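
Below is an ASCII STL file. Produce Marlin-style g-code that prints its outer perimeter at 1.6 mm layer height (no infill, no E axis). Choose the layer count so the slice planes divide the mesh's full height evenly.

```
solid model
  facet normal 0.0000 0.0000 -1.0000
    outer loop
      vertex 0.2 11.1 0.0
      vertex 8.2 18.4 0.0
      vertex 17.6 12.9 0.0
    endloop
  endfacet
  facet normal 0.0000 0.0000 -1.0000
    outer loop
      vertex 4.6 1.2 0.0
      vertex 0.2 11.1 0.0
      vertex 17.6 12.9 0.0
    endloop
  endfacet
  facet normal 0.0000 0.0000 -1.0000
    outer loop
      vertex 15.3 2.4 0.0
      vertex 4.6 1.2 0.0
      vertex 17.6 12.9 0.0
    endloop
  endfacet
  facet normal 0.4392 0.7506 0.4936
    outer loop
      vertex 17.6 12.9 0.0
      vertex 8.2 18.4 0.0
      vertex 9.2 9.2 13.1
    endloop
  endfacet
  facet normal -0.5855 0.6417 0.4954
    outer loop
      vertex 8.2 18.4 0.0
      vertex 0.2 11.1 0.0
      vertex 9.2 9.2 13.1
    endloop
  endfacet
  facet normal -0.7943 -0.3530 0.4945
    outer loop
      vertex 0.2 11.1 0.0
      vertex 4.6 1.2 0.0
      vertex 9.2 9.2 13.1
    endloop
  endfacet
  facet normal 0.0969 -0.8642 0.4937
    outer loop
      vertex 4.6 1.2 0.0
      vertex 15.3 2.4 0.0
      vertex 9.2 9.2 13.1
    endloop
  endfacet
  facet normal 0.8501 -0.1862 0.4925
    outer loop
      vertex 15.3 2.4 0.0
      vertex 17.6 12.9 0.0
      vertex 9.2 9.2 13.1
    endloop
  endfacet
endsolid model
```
; perimeter-only toolpath
G21 ; units = mm
G90 ; absolute positioning
G28 ; home
; layer 1
G0 Z1.6
G0 X16.6 Y12.4
G1 X8.3 Y17.2
G1 X1.3 Y10.9
G1 X5.2 Y2.2
G1 X14.5 Y3.2
G1 X16.6 Y12.4
; layer 2
G0 Z3.3
G0 X15.5 Y12.0
G1 X8.4 Y16.1
G1 X2.4 Y10.6
G1 X5.8 Y3.2
G1 X13.8 Y4.1
G1 X15.5 Y12.0
; layer 3
G0 Z4.9
G0 X14.4 Y11.5
G1 X8.6 Y14.9
G1 X3.6 Y10.4
G1 X6.3 Y4.2
G1 X13.0 Y4.9
G1 X14.4 Y11.5
; layer 4
G0 Z6.5
G0 X13.4 Y11.1
G1 X8.7 Y13.8
G1 X4.7 Y10.1
G1 X6.9 Y5.2
G1 X12.2 Y5.8
G1 X13.4 Y11.1
; layer 5
G0 Z8.2
G0 X12.4 Y10.6
G1 X8.8 Y12.6
G1 X5.8 Y9.9
G1 X7.5 Y6.2
G1 X11.5 Y6.7
G1 X12.4 Y10.6
; layer 6
G0 Z9.8
G0 X11.3 Y10.1
G1 X8.9 Y11.5
G1 X6.9 Y9.7
G1 X8.0 Y7.2
G1 X10.7 Y7.5
G1 X11.3 Y10.1
; layer 7
G0 Z11.5
G0 X10.2 Y9.7
G1 X9.1 Y10.3
G1 X8.1 Y9.4
G1 X8.6 Y8.2
G1 X10.0 Y8.3
G1 X10.2 Y9.7
M2 ; end

The solid is a regular 5-sided pyramid, base circumscribed radius ≈ 9.2 mm, apex at z ≈ 13.1 mm. Slicing at Δz = 1.6 mm — 8 equal slices spanning the solid's height, so layer i sits at z = i·h/8 — gives 7 non-empty perimeters. Each is a 5-segment closed polygon; G0 lifts to the layer z and rapids to the start vertex, then G1 traces the edges. The cross-section shrinks linearly with z (the slice at the apex is degenerate and omitted).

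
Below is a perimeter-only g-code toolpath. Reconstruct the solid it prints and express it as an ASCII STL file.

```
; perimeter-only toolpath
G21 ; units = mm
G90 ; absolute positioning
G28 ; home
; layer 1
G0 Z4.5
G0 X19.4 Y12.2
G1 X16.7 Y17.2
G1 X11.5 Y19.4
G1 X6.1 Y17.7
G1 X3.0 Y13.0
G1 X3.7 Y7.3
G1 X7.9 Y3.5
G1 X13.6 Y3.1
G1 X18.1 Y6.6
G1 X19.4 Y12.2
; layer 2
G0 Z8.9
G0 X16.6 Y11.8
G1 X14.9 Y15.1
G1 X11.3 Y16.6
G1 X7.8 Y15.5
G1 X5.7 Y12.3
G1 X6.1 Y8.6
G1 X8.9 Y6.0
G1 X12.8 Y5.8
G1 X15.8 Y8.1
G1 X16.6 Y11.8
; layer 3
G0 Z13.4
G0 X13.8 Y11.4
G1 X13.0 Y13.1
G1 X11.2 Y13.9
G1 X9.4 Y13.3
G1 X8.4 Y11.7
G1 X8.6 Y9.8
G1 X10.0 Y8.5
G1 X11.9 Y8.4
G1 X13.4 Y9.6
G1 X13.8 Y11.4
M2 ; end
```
solid part
  facet normal 0.0000 0.0000 -1.0000
    outer loop
      vertex 11.6 22.2 0.0
      vertex 18.6 19.2 0.0
      vertex 22.1 12.5 0.0
    endloop
  endfacet
  facet normal 0.0000 0.0000 -1.0000
    outer loop
      vertex 4.4 19.9 0.0
      vertex 11.6 22.2 0.0
      vertex 22.1 12.5 0.0
    endloop
  endfacet
  facet normal 0.0000 0.0000 -1.0000
    outer loop
      vertex 0.3 13.6 0.0
      vertex 4.4 19.9 0.0
      vertex 22.1 12.5 0.0
    endloop
  endfacet
  facet normal 0.0000 0.0000 -1.0000
    outer loop
      vertex 1.2 6.0 0.0
      vertex 0.3 13.6 0.0
      vertex 22.1 12.5 0.0
    endloop
  endfacet
  facet normal 0.0000 0.0000 -1.0000
    outer loop
      vertex 6.8 0.9 0.0
      vertex 1.2 6.0 0.0
      vertex 22.1 12.5 0.0
    endloop
  endfacet
  facet normal 0.0000 0.0000 -1.0000
    outer loop
      vertex 14.4 0.5 0.0
      vertex 6.8 0.9 0.0
      vertex 22.1 12.5 0.0
    endloop
  endfacet
  facet normal 0.0000 0.0000 -1.0000
    outer loop
      vertex 20.4 5.1 0.0
      vertex 14.4 0.5 0.0
      vertex 22.1 12.5 0.0
    endloop
  endfacet
  facet normal 0.7653 0.3998 0.5044
    outer loop
      vertex 22.1 12.5 0.0
      vertex 18.6 19.2 0.0
      vertex 11.1 11.1 17.8
    endloop
  endfacet
  facet normal 0.3401 0.7936 0.5045
    outer loop
      vertex 18.6 19.2 0.0
      vertex 11.6 22.2 0.0
      vertex 11.1 11.1 17.8
    endloop
  endfacet
  facet normal -0.2626 0.8220 0.5052
    outer loop
      vertex 11.6 22.2 0.0
      vertex 4.4 19.9 0.0
      vertex 11.1 11.1 17.8
    endloop
  endfacet
  facet normal -0.7234 0.4708 0.5050
    outer loop
      vertex 4.4 19.9 0.0
      vertex 0.3 13.6 0.0
      vertex 11.1 11.1 17.8
    endloop
  endfacet
  facet normal -0.8568 -0.1015 0.5056
    outer loop
      vertex 0.3 13.6 0.0
      vertex 1.2 6.0 0.0
      vertex 11.1 11.1 17.8
    endloop
  endfacet
  facet normal -0.5808 -0.6378 0.5058
    outer loop
      vertex 1.2 6.0 0.0
      vertex 6.8 0.9 0.0
      vertex 11.1 11.1 17.8
    endloop
  endfacet
  facet normal -0.0454 -0.8620 0.5049
    outer loop
      vertex 6.8 0.9 0.0
      vertex 14.4 0.5 0.0
      vertex 11.1 11.1 17.8
    endloop
  endfacet
  facet normal 0.5251 -0.6849 0.5052
    outer loop
      vertex 14.4 0.5 0.0
      vertex 20.4 5.1 0.0
      vertex 11.1 11.1 17.8
    endloop
  endfacet
  facet normal 0.8414 -0.1933 0.5047
    outer loop
      vertex 20.4 5.1 0.0
      vertex 22.1 12.5 0.0
      vertex 11.1 11.1 17.8
    endloop
  endfacet
endsolid part

The G0 Z moves step by Δz≈4.5 mm. The G1 loops shrink linearly with z, so the solid tapers from its base footprint up to z≈17.8. Closing with a flat bottom cap and the tapered top and triangulating gives 16 facets — a regular 9-sided pyramid, base circumscribed radius ≈ 11.1 mm, apex at z ≈ 17.8 mm.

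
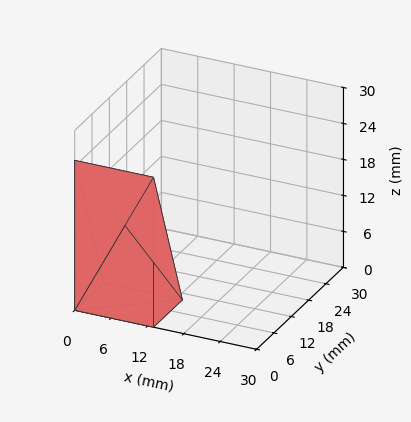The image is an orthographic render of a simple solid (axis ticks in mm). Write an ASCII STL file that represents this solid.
Reading the render: the shape is a wedge (ramp): 13 × 10 mm base, rising to 25 mm along the y=0 edge and sloping linearly to z=0 at y=10 (dimensions read to the nearest mm from the axis ticks). For the STL, each face is triangulated and given an outward normal.

solid part
  facet normal 0.0000 0.0000 -1.0000
    outer loop
      vertex 13.0 10.0 0.0
      vertex 13.0 0.0 0.0
      vertex 0.0 0.0 0.0
    endloop
  endfacet
  facet normal 0.0000 0.0000 -1.0000
    outer loop
      vertex 0.0 10.0 0.0
      vertex 13.0 10.0 0.0
      vertex 0.0 0.0 0.0
    endloop
  endfacet
  facet normal 0.0000 -1.0000 0.0000
    outer loop
      vertex 0.0 0.0 0.0
      vertex 13.0 0.0 0.0
      vertex 13.0 0.0 25.0
    endloop
  endfacet
  facet normal 0.0000 -1.0000 0.0000
    outer loop
      vertex 0.0 0.0 0.0
      vertex 13.0 0.0 25.0
      vertex 0.0 0.0 25.0
    endloop
  endfacet
  facet normal 0.0000 0.9285 0.3714
    outer loop
      vertex 0.0 0.0 25.0
      vertex 13.0 0.0 25.0
      vertex 13.0 10.0 0.0
    endloop
  endfacet
  facet normal 0.0000 0.9285 0.3714
    outer loop
      vertex 0.0 0.0 25.0
      vertex 13.0 10.0 0.0
      vertex 0.0 10.0 0.0
    endloop
  endfacet
  facet normal -1.0000 0.0000 0.0000
    outer loop
      vertex 0.0 0.0 25.0
      vertex 0.0 10.0 0.0
      vertex 0.0 0.0 0.0
    endloop
  endfacet
  facet normal 1.0000 0.0000 0.0000
    outer loop
      vertex 13.0 0.0 0.0
      vertex 13.0 10.0 0.0
      vertex 13.0 0.0 25.0
    endloop
  endfacet
endsolid part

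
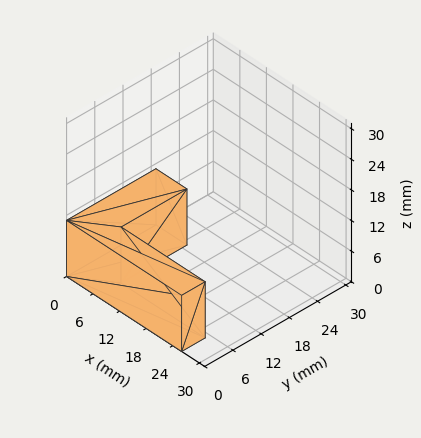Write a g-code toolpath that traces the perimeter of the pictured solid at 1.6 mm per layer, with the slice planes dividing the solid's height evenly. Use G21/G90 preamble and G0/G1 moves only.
Reading the render: the shape is an L-shaped prism: outer 26 × 19 mm, arm thicknesses ≈ 5 mm (horizontal) and 7 mm (vertical), extruded 11 mm in z (dimensions read to the nearest mm from the axis ticks). For the g-code, the solid's height is divided into equal slices at the stated Δz and each level perimeter traced with G1 moves after a G0 lift.

; perimeter-only toolpath
G21 ; units = mm
G90 ; absolute positioning
G28 ; home
; layer 1
G0 Z1.6
G0 X0.0 Y0.0
G1 X26.0 Y0.0
G1 X26.0 Y5.0
G1 X7.0 Y5.0
G1 X7.0 Y19.0
G1 X0.0 Y19.0
G1 X0.0 Y0.0
; layer 2
G0 Z3.1
G0 X0.0 Y0.0
G1 X26.0 Y0.0
G1 X26.0 Y5.0
G1 X7.0 Y5.0
G1 X7.0 Y19.0
G1 X0.0 Y19.0
G1 X0.0 Y0.0
; layer 3
G0 Z4.7
G0 X0.0 Y0.0
G1 X26.0 Y0.0
G1 X26.0 Y5.0
G1 X7.0 Y5.0
G1 X7.0 Y19.0
G1 X0.0 Y19.0
G1 X0.0 Y0.0
; layer 4
G0 Z6.3
G0 X0.0 Y0.0
G1 X26.0 Y0.0
G1 X26.0 Y5.0
G1 X7.0 Y5.0
G1 X7.0 Y19.0
G1 X0.0 Y19.0
G1 X0.0 Y0.0
; layer 5
G0 Z7.9
G0 X0.0 Y0.0
G1 X26.0 Y0.0
G1 X26.0 Y5.0
G1 X7.0 Y5.0
G1 X7.0 Y19.0
G1 X0.0 Y19.0
G1 X0.0 Y0.0
; layer 6
G0 Z9.4
G0 X0.0 Y0.0
G1 X26.0 Y0.0
G1 X26.0 Y5.0
G1 X7.0 Y5.0
G1 X7.0 Y19.0
G1 X0.0 Y19.0
G1 X0.0 Y0.0
; layer 7
G0 Z11.0
G0 X0.0 Y0.0
G1 X26.0 Y0.0
G1 X26.0 Y5.0
G1 X7.0 Y5.0
G1 X7.0 Y19.0
G1 X0.0 Y19.0
G1 X0.0 Y0.0
M2 ; end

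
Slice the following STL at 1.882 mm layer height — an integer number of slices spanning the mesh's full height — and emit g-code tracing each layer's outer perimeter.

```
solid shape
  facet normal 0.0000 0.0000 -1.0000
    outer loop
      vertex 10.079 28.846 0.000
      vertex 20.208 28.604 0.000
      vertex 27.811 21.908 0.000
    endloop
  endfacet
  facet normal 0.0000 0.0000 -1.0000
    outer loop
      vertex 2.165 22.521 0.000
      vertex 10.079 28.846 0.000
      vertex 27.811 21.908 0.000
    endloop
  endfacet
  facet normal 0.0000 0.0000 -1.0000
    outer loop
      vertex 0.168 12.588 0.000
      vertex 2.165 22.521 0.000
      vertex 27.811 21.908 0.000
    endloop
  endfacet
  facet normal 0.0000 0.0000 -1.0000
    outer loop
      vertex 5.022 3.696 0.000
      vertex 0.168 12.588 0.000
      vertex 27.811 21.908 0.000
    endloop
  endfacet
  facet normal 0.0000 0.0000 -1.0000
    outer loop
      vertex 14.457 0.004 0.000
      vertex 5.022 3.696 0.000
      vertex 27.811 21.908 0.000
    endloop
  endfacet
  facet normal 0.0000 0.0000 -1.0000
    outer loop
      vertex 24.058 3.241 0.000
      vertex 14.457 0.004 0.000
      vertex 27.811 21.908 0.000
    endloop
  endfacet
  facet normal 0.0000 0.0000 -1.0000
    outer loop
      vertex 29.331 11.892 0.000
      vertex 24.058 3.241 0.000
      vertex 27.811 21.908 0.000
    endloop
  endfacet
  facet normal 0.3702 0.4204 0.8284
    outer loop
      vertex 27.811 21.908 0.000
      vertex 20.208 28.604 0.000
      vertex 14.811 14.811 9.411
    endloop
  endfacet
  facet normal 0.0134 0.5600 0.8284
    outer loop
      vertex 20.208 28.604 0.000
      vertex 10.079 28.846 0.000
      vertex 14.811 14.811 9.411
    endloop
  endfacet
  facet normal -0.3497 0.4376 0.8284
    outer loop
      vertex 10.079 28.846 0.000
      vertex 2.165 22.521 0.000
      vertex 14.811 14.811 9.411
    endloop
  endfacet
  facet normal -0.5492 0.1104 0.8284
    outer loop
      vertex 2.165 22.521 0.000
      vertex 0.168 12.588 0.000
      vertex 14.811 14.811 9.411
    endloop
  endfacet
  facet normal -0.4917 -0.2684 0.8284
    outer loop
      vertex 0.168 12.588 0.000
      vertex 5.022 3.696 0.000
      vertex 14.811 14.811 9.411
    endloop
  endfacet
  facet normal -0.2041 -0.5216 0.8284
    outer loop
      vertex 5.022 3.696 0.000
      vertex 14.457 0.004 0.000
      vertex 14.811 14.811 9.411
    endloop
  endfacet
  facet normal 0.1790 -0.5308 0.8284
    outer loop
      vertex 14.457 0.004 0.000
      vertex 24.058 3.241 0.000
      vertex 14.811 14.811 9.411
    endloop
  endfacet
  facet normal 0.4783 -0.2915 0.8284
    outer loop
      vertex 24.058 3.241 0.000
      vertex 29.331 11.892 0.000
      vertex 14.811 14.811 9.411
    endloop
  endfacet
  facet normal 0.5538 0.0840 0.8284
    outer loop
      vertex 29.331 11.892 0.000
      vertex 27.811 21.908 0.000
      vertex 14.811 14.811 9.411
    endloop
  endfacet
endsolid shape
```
; perimeter-only toolpath
G21 ; units = mm
G90 ; absolute positioning
G28 ; home
; layer 1
G0 Z1.882
G0 X25.211 Y20.489
G1 X19.129 Y25.845
G1 X11.025 Y26.039
G1 X4.694 Y20.979
G1 X3.097 Y13.033
G1 X6.980 Y5.919
G1 X14.528 Y2.965
G1 X22.209 Y5.555
G1 X26.427 Y12.476
G1 X25.211 Y20.489
; layer 2
G0 Z3.764
G0 X22.611 Y19.069
G1 X18.049 Y23.087
G1 X11.972 Y23.232
G1 X7.223 Y19.437
G1 X6.025 Y13.477
G1 X8.938 Y8.142
G1 X14.599 Y5.927
G1 X20.359 Y7.869
G1 X23.523 Y13.060
G1 X22.611 Y19.069
; layer 3
G0 Z5.647
G0 X20.011 Y17.650
G1 X16.970 Y20.328
G1 X12.918 Y20.425
G1 X9.753 Y17.895
G1 X8.954 Y13.922
G1 X10.895 Y10.365
G1 X14.669 Y8.888
G1 X18.510 Y10.183
G1 X20.619 Y13.643
G1 X20.011 Y17.650
; layer 4
G0 Z7.529
G0 X17.411 Y16.230
G1 X15.890 Y17.570
G1 X13.865 Y17.618
G1 X12.282 Y16.353
G1 X11.882 Y14.366
G1 X12.853 Y12.588
G1 X14.740 Y11.850
G1 X16.660 Y12.497
G1 X17.715 Y14.227
G1 X17.411 Y16.230
M2 ; end

The solid is a regular 9-sided pyramid, base circumscribed radius ≈ 14.8 mm, apex at z ≈ 9.41 mm. Slicing at Δz = 1.882 mm — 5 equal slices spanning the solid's height, so layer i sits at z = i·h/5 — gives 4 non-empty perimeters. Each is a 9-segment closed polygon; G0 lifts to the layer z and rapids to the start vertex, then G1 traces the edges. The cross-section shrinks linearly with z (the slice at the apex is degenerate and omitted).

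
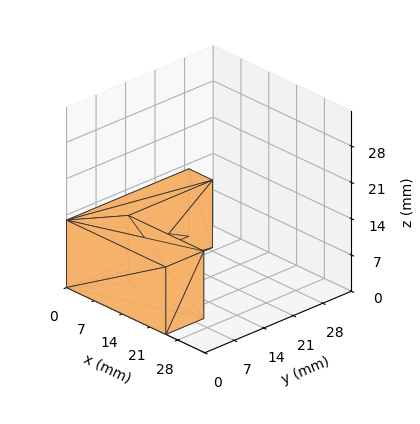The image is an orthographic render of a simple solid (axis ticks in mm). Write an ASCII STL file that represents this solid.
Reading the render: the shape is an L-shaped prism: outer 25 × 29 mm, arm thicknesses ≈ 9 mm (horizontal) and 6 mm (vertical), extruded 13 mm in z (dimensions read to the nearest mm from the axis ticks). For the STL, each face is triangulated and given an outward normal.

solid part
  facet normal 0.0000 0.0000 -1.0000
    outer loop
      vertex 25.0 9.0 0.0
      vertex 25.0 0.0 0.0
      vertex 0.0 0.0 0.0
    endloop
  endfacet
  facet normal 0.0000 0.0000 -1.0000
    outer loop
      vertex 6.0 9.0 0.0
      vertex 25.0 9.0 0.0
      vertex 0.0 0.0 0.0
    endloop
  endfacet
  facet normal 0.0000 0.0000 -1.0000
    outer loop
      vertex 6.0 29.0 0.0
      vertex 6.0 9.0 0.0
      vertex 0.0 0.0 0.0
    endloop
  endfacet
  facet normal 0.0000 0.0000 -1.0000
    outer loop
      vertex 0.0 29.0 0.0
      vertex 6.0 29.0 0.0
      vertex 0.0 0.0 0.0
    endloop
  endfacet
  facet normal 0.0000 0.0000 1.0000
    outer loop
      vertex 0.0 0.0 13.0
      vertex 25.0 0.0 13.0
      vertex 25.0 9.0 13.0
    endloop
  endfacet
  facet normal 0.0000 0.0000 1.0000
    outer loop
      vertex 0.0 0.0 13.0
      vertex 25.0 9.0 13.0
      vertex 6.0 9.0 13.0
    endloop
  endfacet
  facet normal 0.0000 0.0000 1.0000
    outer loop
      vertex 0.0 0.0 13.0
      vertex 6.0 9.0 13.0
      vertex 6.0 29.0 13.0
    endloop
  endfacet
  facet normal 0.0000 0.0000 1.0000
    outer loop
      vertex 0.0 0.0 13.0
      vertex 6.0 29.0 13.0
      vertex 0.0 29.0 13.0
    endloop
  endfacet
  facet normal 0.0000 -1.0000 0.0000
    outer loop
      vertex 0.0 0.0 0.0
      vertex 25.0 0.0 0.0
      vertex 25.0 0.0 13.0
    endloop
  endfacet
  facet normal 0.0000 -1.0000 0.0000
    outer loop
      vertex 0.0 0.0 0.0
      vertex 25.0 0.0 13.0
      vertex 0.0 0.0 13.0
    endloop
  endfacet
  facet normal 1.0000 0.0000 0.0000
    outer loop
      vertex 25.0 0.0 0.0
      vertex 25.0 9.0 0.0
      vertex 25.0 9.0 13.0
    endloop
  endfacet
  facet normal 1.0000 0.0000 0.0000
    outer loop
      vertex 25.0 0.0 0.0
      vertex 25.0 9.0 13.0
      vertex 25.0 0.0 13.0
    endloop
  endfacet
  facet normal 0.0000 1.0000 0.0000
    outer loop
      vertex 25.0 9.0 0.0
      vertex 6.0 9.0 0.0
      vertex 6.0 9.0 13.0
    endloop
  endfacet
  facet normal 0.0000 1.0000 0.0000
    outer loop
      vertex 25.0 9.0 0.0
      vertex 6.0 9.0 13.0
      vertex 25.0 9.0 13.0
    endloop
  endfacet
  facet normal 1.0000 0.0000 0.0000
    outer loop
      vertex 6.0 9.0 0.0
      vertex 6.0 29.0 0.0
      vertex 6.0 29.0 13.0
    endloop
  endfacet
  facet normal 1.0000 0.0000 0.0000
    outer loop
      vertex 6.0 9.0 0.0
      vertex 6.0 29.0 13.0
      vertex 6.0 9.0 13.0
    endloop
  endfacet
  facet normal 0.0000 1.0000 0.0000
    outer loop
      vertex 6.0 29.0 0.0
      vertex 0.0 29.0 0.0
      vertex 0.0 29.0 13.0
    endloop
  endfacet
  facet normal 0.0000 1.0000 0.0000
    outer loop
      vertex 6.0 29.0 0.0
      vertex 0.0 29.0 13.0
      vertex 6.0 29.0 13.0
    endloop
  endfacet
  facet normal -1.0000 0.0000 0.0000
    outer loop
      vertex 0.0 29.0 0.0
      vertex 0.0 0.0 0.0
      vertex 0.0 0.0 13.0
    endloop
  endfacet
  facet normal -1.0000 0.0000 0.0000
    outer loop
      vertex 0.0 29.0 0.0
      vertex 0.0 0.0 13.0
      vertex 0.0 29.0 13.0
    endloop
  endfacet
endsolid part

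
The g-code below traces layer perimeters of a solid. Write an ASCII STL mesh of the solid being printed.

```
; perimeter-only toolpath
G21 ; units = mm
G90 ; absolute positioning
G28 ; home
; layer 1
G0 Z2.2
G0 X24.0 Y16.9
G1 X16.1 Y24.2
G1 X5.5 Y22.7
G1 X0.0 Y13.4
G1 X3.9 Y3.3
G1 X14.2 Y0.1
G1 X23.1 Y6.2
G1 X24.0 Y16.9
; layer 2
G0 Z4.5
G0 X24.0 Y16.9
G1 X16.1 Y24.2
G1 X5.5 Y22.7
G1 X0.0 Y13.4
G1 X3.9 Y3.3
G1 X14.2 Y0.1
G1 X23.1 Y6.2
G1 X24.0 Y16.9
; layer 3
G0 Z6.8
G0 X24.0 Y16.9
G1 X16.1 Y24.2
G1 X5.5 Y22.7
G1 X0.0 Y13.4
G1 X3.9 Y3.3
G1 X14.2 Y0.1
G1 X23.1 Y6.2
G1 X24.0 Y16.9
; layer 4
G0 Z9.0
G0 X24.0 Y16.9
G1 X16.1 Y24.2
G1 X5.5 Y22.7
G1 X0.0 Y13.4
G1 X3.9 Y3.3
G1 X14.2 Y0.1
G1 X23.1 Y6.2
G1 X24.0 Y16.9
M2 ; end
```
solid part
  facet normal 0.0000 0.0000 -1.0000
    outer loop
      vertex 5.5 22.7 0.0
      vertex 16.1 24.2 0.0
      vertex 24.0 16.9 0.0
    endloop
  endfacet
  facet normal 0.0000 0.0000 -1.0000
    outer loop
      vertex 0.0 13.4 0.0
      vertex 5.5 22.7 0.0
      vertex 24.0 16.9 0.0
    endloop
  endfacet
  facet normal 0.0000 0.0000 -1.0000
    outer loop
      vertex 3.9 3.3 0.0
      vertex 0.0 13.4 0.0
      vertex 24.0 16.9 0.0
    endloop
  endfacet
  facet normal 0.0000 0.0000 -1.0000
    outer loop
      vertex 14.2 0.1 0.0
      vertex 3.9 3.3 0.0
      vertex 24.0 16.9 0.0
    endloop
  endfacet
  facet normal 0.0000 0.0000 -1.0000
    outer loop
      vertex 23.1 6.2 0.0
      vertex 14.2 0.1 0.0
      vertex 24.0 16.9 0.0
    endloop
  endfacet
  facet normal 0.0000 0.0000 1.0000
    outer loop
      vertex 24.0 16.9 9.0
      vertex 16.1 24.2 9.0
      vertex 5.5 22.7 9.0
    endloop
  endfacet
  facet normal 0.0000 0.0000 1.0000
    outer loop
      vertex 24.0 16.9 9.0
      vertex 5.5 22.7 9.0
      vertex 0.0 13.4 9.0
    endloop
  endfacet
  facet normal 0.0000 0.0000 1.0000
    outer loop
      vertex 24.0 16.9 9.0
      vertex 0.0 13.4 9.0
      vertex 3.9 3.3 9.0
    endloop
  endfacet
  facet normal 0.0000 0.0000 1.0000
    outer loop
      vertex 24.0 16.9 9.0
      vertex 3.9 3.3 9.0
      vertex 14.2 0.1 9.0
    endloop
  endfacet
  facet normal 0.0000 0.0000 1.0000
    outer loop
      vertex 24.0 16.9 9.0
      vertex 14.2 0.1 9.0
      vertex 23.1 6.2 9.0
    endloop
  endfacet
  facet normal 0.6787 0.7344 0.0000
    outer loop
      vertex 24.0 16.9 0.0
      vertex 16.1 24.2 0.0
      vertex 16.1 24.2 9.0
    endloop
  endfacet
  facet normal 0.6787 0.7344 0.0000
    outer loop
      vertex 24.0 16.9 0.0
      vertex 16.1 24.2 9.0
      vertex 24.0 16.9 9.0
    endloop
  endfacet
  facet normal -0.1401 0.9901 0.0000
    outer loop
      vertex 16.1 24.2 0.0
      vertex 5.5 22.7 0.0
      vertex 5.5 22.7 9.0
    endloop
  endfacet
  facet normal -0.1401 0.9901 0.0000
    outer loop
      vertex 16.1 24.2 0.0
      vertex 5.5 22.7 9.0
      vertex 16.1 24.2 9.0
    endloop
  endfacet
  facet normal -0.8607 0.5090 0.0000
    outer loop
      vertex 5.5 22.7 0.0
      vertex 0.0 13.4 0.0
      vertex 0.0 13.4 9.0
    endloop
  endfacet
  facet normal -0.8607 0.5090 0.0000
    outer loop
      vertex 5.5 22.7 0.0
      vertex 0.0 13.4 9.0
      vertex 5.5 22.7 9.0
    endloop
  endfacet
  facet normal -0.9329 -0.3602 0.0000
    outer loop
      vertex 0.0 13.4 0.0
      vertex 3.9 3.3 0.0
      vertex 3.9 3.3 9.0
    endloop
  endfacet
  facet normal -0.9329 -0.3602 0.0000
    outer loop
      vertex 0.0 13.4 0.0
      vertex 3.9 3.3 9.0
      vertex 0.0 13.4 9.0
    endloop
  endfacet
  facet normal -0.2967 -0.9550 0.0000
    outer loop
      vertex 3.9 3.3 0.0
      vertex 14.2 0.1 0.0
      vertex 14.2 0.1 9.0
    endloop
  endfacet
  facet normal -0.2967 -0.9550 0.0000
    outer loop
      vertex 3.9 3.3 0.0
      vertex 14.2 0.1 9.0
      vertex 3.9 3.3 9.0
    endloop
  endfacet
  facet normal 0.5653 -0.8249 0.0000
    outer loop
      vertex 14.2 0.1 0.0
      vertex 23.1 6.2 0.0
      vertex 23.1 6.2 9.0
    endloop
  endfacet
  facet normal 0.5653 -0.8249 0.0000
    outer loop
      vertex 14.2 0.1 0.0
      vertex 23.1 6.2 9.0
      vertex 14.2 0.1 9.0
    endloop
  endfacet
  facet normal 0.9965 -0.0838 0.0000
    outer loop
      vertex 23.1 6.2 0.0
      vertex 24.0 16.9 0.0
      vertex 24.0 16.9 9.0
    endloop
  endfacet
  facet normal 0.9965 -0.0838 0.0000
    outer loop
      vertex 23.1 6.2 0.0
      vertex 24.0 16.9 9.0
      vertex 23.1 6.2 9.0
    endloop
  endfacet
endsolid part

The G0 Z moves step by Δz≈2.2 mm. Every layer's G1 loop is the same polygon, so the solid is a straight extrusion of it from z=0 to z≈9. Closing with flat bottom and top caps and triangulating gives 24 facets — a regular 7-sided prism (a cylinder approximated with 7 flat sides), circumscribed radius ≈ 12.4 mm, height ≈ 9 mm.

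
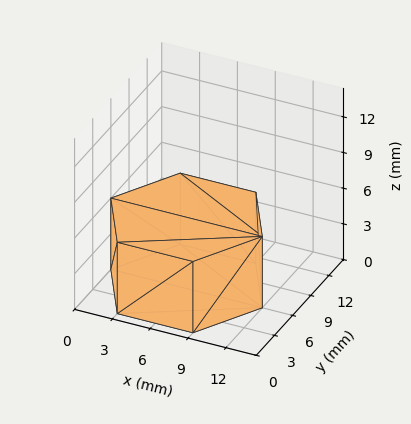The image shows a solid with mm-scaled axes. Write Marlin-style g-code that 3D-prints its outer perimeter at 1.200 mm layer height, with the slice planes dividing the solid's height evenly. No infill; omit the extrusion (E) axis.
Reading the render: the shape is a regular 6-sided prism (a cylinder approximated with 6 flat sides), circumscribed radius ≈ 6 mm, height ≈ 6 mm (dimensions read to the nearest mm from the axis ticks). For the g-code, the solid's height is divided into equal slices at the stated Δz and each level perimeter traced with G1 moves after a G0 lift.

; perimeter-only toolpath
G21 ; units = mm
G90 ; absolute positioning
G28 ; home
; layer 1
G0 Z1.200
G0 X12.000 Y6.000
G1 X9.000 Y11.196
G1 X3.000 Y11.196
G1 X0.000 Y6.000
G1 X3.000 Y0.804
G1 X9.000 Y0.804
G1 X12.000 Y6.000
; layer 2
G0 Z2.400
G0 X12.000 Y6.000
G1 X9.000 Y11.196
G1 X3.000 Y11.196
G1 X0.000 Y6.000
G1 X3.000 Y0.804
G1 X9.000 Y0.804
G1 X12.000 Y6.000
; layer 3
G0 Z3.600
G0 X12.000 Y6.000
G1 X9.000 Y11.196
G1 X3.000 Y11.196
G1 X0.000 Y6.000
G1 X3.000 Y0.804
G1 X9.000 Y0.804
G1 X12.000 Y6.000
; layer 4
G0 Z4.800
G0 X12.000 Y6.000
G1 X9.000 Y11.196
G1 X3.000 Y11.196
G1 X0.000 Y6.000
G1 X3.000 Y0.804
G1 X9.000 Y0.804
G1 X12.000 Y6.000
; layer 5
G0 Z6.000
G0 X12.000 Y6.000
G1 X9.000 Y11.196
G1 X3.000 Y11.196
G1 X0.000 Y6.000
G1 X3.000 Y0.804
G1 X9.000 Y0.804
G1 X12.000 Y6.000
M2 ; end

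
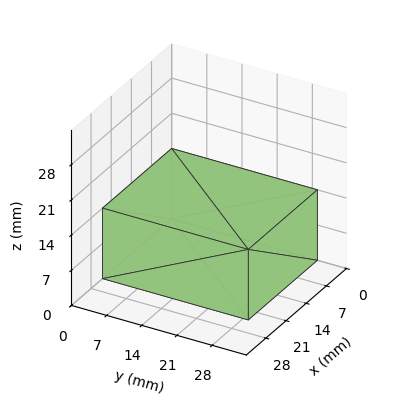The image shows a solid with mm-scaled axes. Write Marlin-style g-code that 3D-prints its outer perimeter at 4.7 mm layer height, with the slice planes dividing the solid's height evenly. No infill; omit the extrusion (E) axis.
Reading the render: the shape is a rectangular box, roughly 24 × 29 mm footprint and 14 mm tall (dimensions read to the nearest mm from the axis ticks). For the g-code, the solid's height is divided into equal slices at the stated Δz and each level perimeter traced with G1 moves after a G0 lift.

; perimeter-only toolpath
G21 ; units = mm
G90 ; absolute positioning
G28 ; home
; layer 1
G0 Z4.7
G0 X0.0 Y0.0
G1 X24.0 Y0.0
G1 X24.0 Y29.0
G1 X0.0 Y29.0
G1 X0.0 Y0.0
; layer 2
G0 Z9.3
G0 X0.0 Y0.0
G1 X24.0 Y0.0
G1 X24.0 Y29.0
G1 X0.0 Y29.0
G1 X0.0 Y0.0
; layer 3
G0 Z14.0
G0 X0.0 Y0.0
G1 X24.0 Y0.0
G1 X24.0 Y29.0
G1 X0.0 Y29.0
G1 X0.0 Y0.0
M2 ; end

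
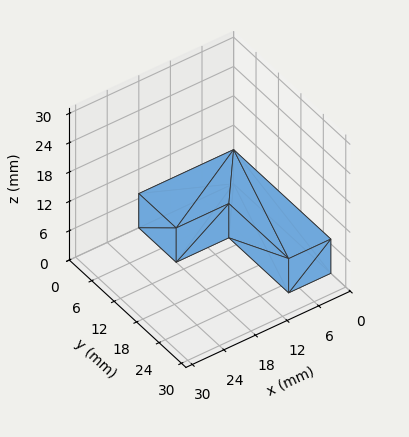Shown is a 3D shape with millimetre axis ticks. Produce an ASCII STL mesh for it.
Reading the render: the shape is an L-shaped prism: outer 18 × 26 mm, arm thicknesses ≈ 10 mm (horizontal) and 8 mm (vertical), extruded 7 mm in z (dimensions read to the nearest mm from the axis ticks). For the STL, each face is triangulated and given an outward normal.

solid part
  facet normal 0.0000 0.0000 -1.0000
    outer loop
      vertex 18.00 10.00 0.00
      vertex 18.00 0.00 0.00
      vertex 0.00 0.00 0.00
    endloop
  endfacet
  facet normal 0.0000 0.0000 -1.0000
    outer loop
      vertex 8.00 10.00 0.00
      vertex 18.00 10.00 0.00
      vertex 0.00 0.00 0.00
    endloop
  endfacet
  facet normal 0.0000 0.0000 -1.0000
    outer loop
      vertex 8.00 26.00 0.00
      vertex 8.00 10.00 0.00
      vertex 0.00 0.00 0.00
    endloop
  endfacet
  facet normal 0.0000 0.0000 -1.0000
    outer loop
      vertex 0.00 26.00 0.00
      vertex 8.00 26.00 0.00
      vertex 0.00 0.00 0.00
    endloop
  endfacet
  facet normal 0.0000 0.0000 1.0000
    outer loop
      vertex 0.00 0.00 7.00
      vertex 18.00 0.00 7.00
      vertex 18.00 10.00 7.00
    endloop
  endfacet
  facet normal 0.0000 0.0000 1.0000
    outer loop
      vertex 0.00 0.00 7.00
      vertex 18.00 10.00 7.00
      vertex 8.00 10.00 7.00
    endloop
  endfacet
  facet normal 0.0000 0.0000 1.0000
    outer loop
      vertex 0.00 0.00 7.00
      vertex 8.00 10.00 7.00
      vertex 8.00 26.00 7.00
    endloop
  endfacet
  facet normal 0.0000 0.0000 1.0000
    outer loop
      vertex 0.00 0.00 7.00
      vertex 8.00 26.00 7.00
      vertex 0.00 26.00 7.00
    endloop
  endfacet
  facet normal 0.0000 -1.0000 0.0000
    outer loop
      vertex 0.00 0.00 0.00
      vertex 18.00 0.00 0.00
      vertex 18.00 0.00 7.00
    endloop
  endfacet
  facet normal 0.0000 -1.0000 0.0000
    outer loop
      vertex 0.00 0.00 0.00
      vertex 18.00 0.00 7.00
      vertex 0.00 0.00 7.00
    endloop
  endfacet
  facet normal 1.0000 0.0000 0.0000
    outer loop
      vertex 18.00 0.00 0.00
      vertex 18.00 10.00 0.00
      vertex 18.00 10.00 7.00
    endloop
  endfacet
  facet normal 1.0000 0.0000 0.0000
    outer loop
      vertex 18.00 0.00 0.00
      vertex 18.00 10.00 7.00
      vertex 18.00 0.00 7.00
    endloop
  endfacet
  facet normal 0.0000 1.0000 0.0000
    outer loop
      vertex 18.00 10.00 0.00
      vertex 8.00 10.00 0.00
      vertex 8.00 10.00 7.00
    endloop
  endfacet
  facet normal 0.0000 1.0000 0.0000
    outer loop
      vertex 18.00 10.00 0.00
      vertex 8.00 10.00 7.00
      vertex 18.00 10.00 7.00
    endloop
  endfacet
  facet normal 1.0000 0.0000 0.0000
    outer loop
      vertex 8.00 10.00 0.00
      vertex 8.00 26.00 0.00
      vertex 8.00 26.00 7.00
    endloop
  endfacet
  facet normal 1.0000 0.0000 0.0000
    outer loop
      vertex 8.00 10.00 0.00
      vertex 8.00 26.00 7.00
      vertex 8.00 10.00 7.00
    endloop
  endfacet
  facet normal 0.0000 1.0000 0.0000
    outer loop
      vertex 8.00 26.00 0.00
      vertex 0.00 26.00 0.00
      vertex 0.00 26.00 7.00
    endloop
  endfacet
  facet normal 0.0000 1.0000 0.0000
    outer loop
      vertex 8.00 26.00 0.00
      vertex 0.00 26.00 7.00
      vertex 8.00 26.00 7.00
    endloop
  endfacet
  facet normal -1.0000 0.0000 0.0000
    outer loop
      vertex 0.00 26.00 0.00
      vertex 0.00 0.00 0.00
      vertex 0.00 0.00 7.00
    endloop
  endfacet
  facet normal -1.0000 0.0000 0.0000
    outer loop
      vertex 0.00 26.00 0.00
      vertex 0.00 0.00 7.00
      vertex 0.00 26.00 7.00
    endloop
  endfacet
endsolid part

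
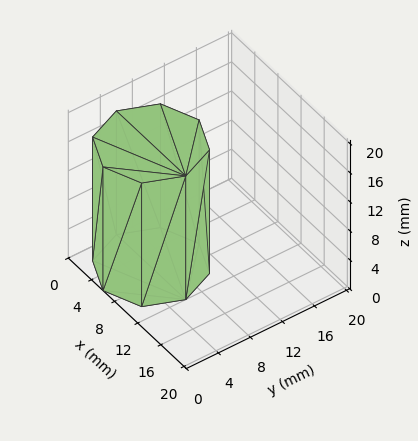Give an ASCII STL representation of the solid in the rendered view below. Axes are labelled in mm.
Reading the render: the shape is a regular 8-sided prism (a cylinder approximated with 8 flat sides), circumscribed radius ≈ 6 mm, height ≈ 17 mm (dimensions read to the nearest mm from the axis ticks). For the STL, each face is triangulated and given an outward normal.

solid part
  facet normal 0.0000 0.0000 -1.0000
    outer loop
      vertex 6.00 12.00 0.00
      vertex 10.24 10.24 0.00
      vertex 12.00 6.00 0.00
    endloop
  endfacet
  facet normal 0.0000 0.0000 -1.0000
    outer loop
      vertex 1.76 10.24 0.00
      vertex 6.00 12.00 0.00
      vertex 12.00 6.00 0.00
    endloop
  endfacet
  facet normal 0.0000 0.0000 -1.0000
    outer loop
      vertex 0.00 6.00 0.00
      vertex 1.76 10.24 0.00
      vertex 12.00 6.00 0.00
    endloop
  endfacet
  facet normal 0.0000 0.0000 -1.0000
    outer loop
      vertex 1.76 1.76 0.00
      vertex 0.00 6.00 0.00
      vertex 12.00 6.00 0.00
    endloop
  endfacet
  facet normal 0.0000 0.0000 -1.0000
    outer loop
      vertex 6.00 0.00 0.00
      vertex 1.76 1.76 0.00
      vertex 12.00 6.00 0.00
    endloop
  endfacet
  facet normal 0.0000 0.0000 -1.0000
    outer loop
      vertex 10.24 1.76 0.00
      vertex 6.00 0.00 0.00
      vertex 12.00 6.00 0.00
    endloop
  endfacet
  facet normal 0.0000 0.0000 1.0000
    outer loop
      vertex 12.00 6.00 17.00
      vertex 10.24 10.24 17.00
      vertex 6.00 12.00 17.00
    endloop
  endfacet
  facet normal 0.0000 0.0000 1.0000
    outer loop
      vertex 12.00 6.00 17.00
      vertex 6.00 12.00 17.00
      vertex 1.76 10.24 17.00
    endloop
  endfacet
  facet normal 0.0000 0.0000 1.0000
    outer loop
      vertex 12.00 6.00 17.00
      vertex 1.76 10.24 17.00
      vertex 0.00 6.00 17.00
    endloop
  endfacet
  facet normal 0.0000 0.0000 1.0000
    outer loop
      vertex 12.00 6.00 17.00
      vertex 0.00 6.00 17.00
      vertex 1.76 1.76 17.00
    endloop
  endfacet
  facet normal 0.0000 0.0000 1.0000
    outer loop
      vertex 12.00 6.00 17.00
      vertex 1.76 1.76 17.00
      vertex 6.00 0.00 17.00
    endloop
  endfacet
  facet normal 0.0000 0.0000 1.0000
    outer loop
      vertex 12.00 6.00 17.00
      vertex 6.00 0.00 17.00
      vertex 10.24 1.76 17.00
    endloop
  endfacet
  facet normal 0.9236 0.3834 0.0000
    outer loop
      vertex 12.00 6.00 0.00
      vertex 10.24 10.24 0.00
      vertex 10.24 10.24 17.00
    endloop
  endfacet
  facet normal 0.9236 0.3834 0.0000
    outer loop
      vertex 12.00 6.00 0.00
      vertex 10.24 10.24 17.00
      vertex 12.00 6.00 17.00
    endloop
  endfacet
  facet normal 0.3834 0.9236 0.0000
    outer loop
      vertex 10.24 10.24 0.00
      vertex 6.00 12.00 0.00
      vertex 6.00 12.00 17.00
    endloop
  endfacet
  facet normal 0.3834 0.9236 0.0000
    outer loop
      vertex 10.24 10.24 0.00
      vertex 6.00 12.00 17.00
      vertex 10.24 10.24 17.00
    endloop
  endfacet
  facet normal -0.3834 0.9236 0.0000
    outer loop
      vertex 6.00 12.00 0.00
      vertex 1.76 10.24 0.00
      vertex 1.76 10.24 17.00
    endloop
  endfacet
  facet normal -0.3834 0.9236 0.0000
    outer loop
      vertex 6.00 12.00 0.00
      vertex 1.76 10.24 17.00
      vertex 6.00 12.00 17.00
    endloop
  endfacet
  facet normal -0.9236 0.3834 0.0000
    outer loop
      vertex 1.76 10.24 0.00
      vertex 0.00 6.00 0.00
      vertex 0.00 6.00 17.00
    endloop
  endfacet
  facet normal -0.9236 0.3834 0.0000
    outer loop
      vertex 1.76 10.24 0.00
      vertex 0.00 6.00 17.00
      vertex 1.76 10.24 17.00
    endloop
  endfacet
  facet normal -0.9236 -0.3834 0.0000
    outer loop
      vertex 0.00 6.00 0.00
      vertex 1.76 1.76 0.00
      vertex 1.76 1.76 17.00
    endloop
  endfacet
  facet normal -0.9236 -0.3834 0.0000
    outer loop
      vertex 0.00 6.00 0.00
      vertex 1.76 1.76 17.00
      vertex 0.00 6.00 17.00
    endloop
  endfacet
  facet normal -0.3834 -0.9236 0.0000
    outer loop
      vertex 1.76 1.76 0.00
      vertex 6.00 0.00 0.00
      vertex 6.00 0.00 17.00
    endloop
  endfacet
  facet normal -0.3834 -0.9236 0.0000
    outer loop
      vertex 1.76 1.76 0.00
      vertex 6.00 0.00 17.00
      vertex 1.76 1.76 17.00
    endloop
  endfacet
  facet normal 0.3834 -0.9236 0.0000
    outer loop
      vertex 6.00 0.00 0.00
      vertex 10.24 1.76 0.00
      vertex 10.24 1.76 17.00
    endloop
  endfacet
  facet normal 0.3834 -0.9236 0.0000
    outer loop
      vertex 6.00 0.00 0.00
      vertex 10.24 1.76 17.00
      vertex 6.00 0.00 17.00
    endloop
  endfacet
  facet normal 0.9236 -0.3834 0.0000
    outer loop
      vertex 10.24 1.76 0.00
      vertex 12.00 6.00 0.00
      vertex 12.00 6.00 17.00
    endloop
  endfacet
  facet normal 0.9236 -0.3834 0.0000
    outer loop
      vertex 10.24 1.76 0.00
      vertex 12.00 6.00 17.00
      vertex 10.24 1.76 17.00
    endloop
  endfacet
endsolid part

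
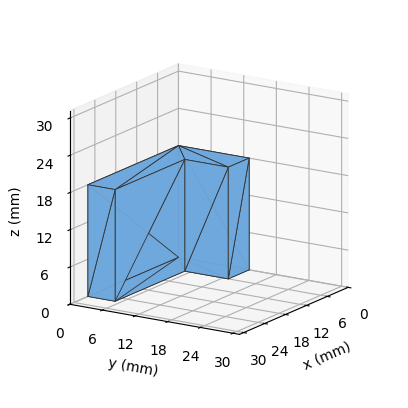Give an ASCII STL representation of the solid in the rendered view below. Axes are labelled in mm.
Reading the render: the shape is an L-shaped prism: outer 26 × 13 mm, arm thicknesses ≈ 5 mm (horizontal) and 6 mm (vertical), extruded 18 mm in z (dimensions read to the nearest mm from the axis ticks). For the STL, each face is triangulated and given an outward normal.

solid part
  facet normal 0.0000 0.0000 -1.0000
    outer loop
      vertex 26.00 5.00 0.00
      vertex 26.00 0.00 0.00
      vertex 0.00 0.00 0.00
    endloop
  endfacet
  facet normal 0.0000 0.0000 -1.0000
    outer loop
      vertex 6.00 5.00 0.00
      vertex 26.00 5.00 0.00
      vertex 0.00 0.00 0.00
    endloop
  endfacet
  facet normal 0.0000 0.0000 -1.0000
    outer loop
      vertex 6.00 13.00 0.00
      vertex 6.00 5.00 0.00
      vertex 0.00 0.00 0.00
    endloop
  endfacet
  facet normal 0.0000 0.0000 -1.0000
    outer loop
      vertex 0.00 13.00 0.00
      vertex 6.00 13.00 0.00
      vertex 0.00 0.00 0.00
    endloop
  endfacet
  facet normal 0.0000 0.0000 1.0000
    outer loop
      vertex 0.00 0.00 18.00
      vertex 26.00 0.00 18.00
      vertex 26.00 5.00 18.00
    endloop
  endfacet
  facet normal 0.0000 0.0000 1.0000
    outer loop
      vertex 0.00 0.00 18.00
      vertex 26.00 5.00 18.00
      vertex 6.00 5.00 18.00
    endloop
  endfacet
  facet normal 0.0000 0.0000 1.0000
    outer loop
      vertex 0.00 0.00 18.00
      vertex 6.00 5.00 18.00
      vertex 6.00 13.00 18.00
    endloop
  endfacet
  facet normal 0.0000 0.0000 1.0000
    outer loop
      vertex 0.00 0.00 18.00
      vertex 6.00 13.00 18.00
      vertex 0.00 13.00 18.00
    endloop
  endfacet
  facet normal 0.0000 -1.0000 0.0000
    outer loop
      vertex 0.00 0.00 0.00
      vertex 26.00 0.00 0.00
      vertex 26.00 0.00 18.00
    endloop
  endfacet
  facet normal 0.0000 -1.0000 0.0000
    outer loop
      vertex 0.00 0.00 0.00
      vertex 26.00 0.00 18.00
      vertex 0.00 0.00 18.00
    endloop
  endfacet
  facet normal 1.0000 0.0000 0.0000
    outer loop
      vertex 26.00 0.00 0.00
      vertex 26.00 5.00 0.00
      vertex 26.00 5.00 18.00
    endloop
  endfacet
  facet normal 1.0000 0.0000 0.0000
    outer loop
      vertex 26.00 0.00 0.00
      vertex 26.00 5.00 18.00
      vertex 26.00 0.00 18.00
    endloop
  endfacet
  facet normal 0.0000 1.0000 0.0000
    outer loop
      vertex 26.00 5.00 0.00
      vertex 6.00 5.00 0.00
      vertex 6.00 5.00 18.00
    endloop
  endfacet
  facet normal 0.0000 1.0000 0.0000
    outer loop
      vertex 26.00 5.00 0.00
      vertex 6.00 5.00 18.00
      vertex 26.00 5.00 18.00
    endloop
  endfacet
  facet normal 1.0000 0.0000 0.0000
    outer loop
      vertex 6.00 5.00 0.00
      vertex 6.00 13.00 0.00
      vertex 6.00 13.00 18.00
    endloop
  endfacet
  facet normal 1.0000 0.0000 0.0000
    outer loop
      vertex 6.00 5.00 0.00
      vertex 6.00 13.00 18.00
      vertex 6.00 5.00 18.00
    endloop
  endfacet
  facet normal 0.0000 1.0000 0.0000
    outer loop
      vertex 6.00 13.00 0.00
      vertex 0.00 13.00 0.00
      vertex 0.00 13.00 18.00
    endloop
  endfacet
  facet normal 0.0000 1.0000 0.0000
    outer loop
      vertex 6.00 13.00 0.00
      vertex 0.00 13.00 18.00
      vertex 6.00 13.00 18.00
    endloop
  endfacet
  facet normal -1.0000 0.0000 0.0000
    outer loop
      vertex 0.00 13.00 0.00
      vertex 0.00 0.00 0.00
      vertex 0.00 0.00 18.00
    endloop
  endfacet
  facet normal -1.0000 0.0000 0.0000
    outer loop
      vertex 0.00 13.00 0.00
      vertex 0.00 0.00 18.00
      vertex 0.00 13.00 18.00
    endloop
  endfacet
endsolid part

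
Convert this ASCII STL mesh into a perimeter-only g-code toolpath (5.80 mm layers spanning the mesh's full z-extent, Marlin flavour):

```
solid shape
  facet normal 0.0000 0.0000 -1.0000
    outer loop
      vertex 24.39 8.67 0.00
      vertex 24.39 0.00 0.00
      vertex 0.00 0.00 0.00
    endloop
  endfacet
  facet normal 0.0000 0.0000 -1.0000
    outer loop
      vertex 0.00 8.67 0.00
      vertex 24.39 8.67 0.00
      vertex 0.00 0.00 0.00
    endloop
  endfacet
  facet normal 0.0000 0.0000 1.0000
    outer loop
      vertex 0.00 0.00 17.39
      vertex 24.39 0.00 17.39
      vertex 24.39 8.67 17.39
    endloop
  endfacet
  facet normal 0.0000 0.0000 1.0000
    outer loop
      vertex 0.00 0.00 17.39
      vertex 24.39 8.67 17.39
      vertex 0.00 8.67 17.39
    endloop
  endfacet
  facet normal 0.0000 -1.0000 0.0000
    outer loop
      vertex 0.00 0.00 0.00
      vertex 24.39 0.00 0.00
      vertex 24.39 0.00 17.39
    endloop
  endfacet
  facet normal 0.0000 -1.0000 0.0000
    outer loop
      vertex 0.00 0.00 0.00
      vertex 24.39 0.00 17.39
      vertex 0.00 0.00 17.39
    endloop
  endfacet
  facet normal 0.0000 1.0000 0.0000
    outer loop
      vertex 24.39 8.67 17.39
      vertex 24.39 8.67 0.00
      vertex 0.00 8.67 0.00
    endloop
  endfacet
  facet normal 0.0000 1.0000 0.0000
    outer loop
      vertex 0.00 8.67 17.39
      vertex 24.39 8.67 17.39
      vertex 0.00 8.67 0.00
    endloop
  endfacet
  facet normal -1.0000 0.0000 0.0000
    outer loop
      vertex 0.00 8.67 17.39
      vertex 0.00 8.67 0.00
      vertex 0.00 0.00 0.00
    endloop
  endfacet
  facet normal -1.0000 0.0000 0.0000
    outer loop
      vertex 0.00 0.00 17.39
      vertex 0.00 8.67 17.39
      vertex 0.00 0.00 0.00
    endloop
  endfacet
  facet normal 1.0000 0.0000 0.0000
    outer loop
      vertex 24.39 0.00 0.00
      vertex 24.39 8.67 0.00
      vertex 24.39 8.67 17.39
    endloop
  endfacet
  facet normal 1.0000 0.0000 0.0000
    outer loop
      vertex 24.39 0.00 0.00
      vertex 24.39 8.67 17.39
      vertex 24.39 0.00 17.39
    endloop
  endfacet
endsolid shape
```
; perimeter-only toolpath
G21 ; units = mm
G90 ; absolute positioning
G28 ; home
; layer 1
G0 Z5.80
G0 X0.00 Y0.00
G1 X24.39 Y0.00
G1 X24.39 Y8.67
G1 X0.00 Y8.67
G1 X0.00 Y0.00
; layer 2
G0 Z11.59
G0 X0.00 Y0.00
G1 X24.39 Y0.00
G1 X24.39 Y8.67
G1 X0.00 Y8.67
G1 X0.00 Y0.00
; layer 3
G0 Z17.39
G0 X0.00 Y0.00
G1 X24.39 Y0.00
G1 X24.39 Y8.67
G1 X0.00 Y8.67
G1 X0.00 Y0.00
M2 ; end

The solid is a rectangular box, roughly 24.4 × 8.67 mm footprint and 17.4 mm tall. Slicing at Δz = 5.80 mm — 3 equal slices spanning the solid's height, so layer i sits at z = i·h/3 — gives 3 non-empty perimeters. Each is a 4-segment closed polygon; G0 lifts to the layer z and rapids to the start vertex, then G1 traces the edges.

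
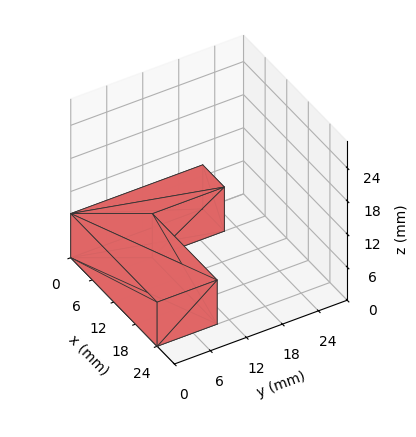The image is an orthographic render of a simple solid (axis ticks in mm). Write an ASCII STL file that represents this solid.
Reading the render: the shape is an L-shaped prism: outer 24 × 22 mm, arm thicknesses ≈ 10 mm (horizontal) and 6 mm (vertical), extruded 8 mm in z (dimensions read to the nearest mm from the axis ticks). For the STL, each face is triangulated and given an outward normal.

solid part
  facet normal 0.0000 0.0000 -1.0000
    outer loop
      vertex 24.0 10.0 0.0
      vertex 24.0 0.0 0.0
      vertex 0.0 0.0 0.0
    endloop
  endfacet
  facet normal 0.0000 0.0000 -1.0000
    outer loop
      vertex 6.0 10.0 0.0
      vertex 24.0 10.0 0.0
      vertex 0.0 0.0 0.0
    endloop
  endfacet
  facet normal 0.0000 0.0000 -1.0000
    outer loop
      vertex 6.0 22.0 0.0
      vertex 6.0 10.0 0.0
      vertex 0.0 0.0 0.0
    endloop
  endfacet
  facet normal 0.0000 0.0000 -1.0000
    outer loop
      vertex 0.0 22.0 0.0
      vertex 6.0 22.0 0.0
      vertex 0.0 0.0 0.0
    endloop
  endfacet
  facet normal 0.0000 0.0000 1.0000
    outer loop
      vertex 0.0 0.0 8.0
      vertex 24.0 0.0 8.0
      vertex 24.0 10.0 8.0
    endloop
  endfacet
  facet normal 0.0000 0.0000 1.0000
    outer loop
      vertex 0.0 0.0 8.0
      vertex 24.0 10.0 8.0
      vertex 6.0 10.0 8.0
    endloop
  endfacet
  facet normal 0.0000 0.0000 1.0000
    outer loop
      vertex 0.0 0.0 8.0
      vertex 6.0 10.0 8.0
      vertex 6.0 22.0 8.0
    endloop
  endfacet
  facet normal 0.0000 0.0000 1.0000
    outer loop
      vertex 0.0 0.0 8.0
      vertex 6.0 22.0 8.0
      vertex 0.0 22.0 8.0
    endloop
  endfacet
  facet normal 0.0000 -1.0000 0.0000
    outer loop
      vertex 0.0 0.0 0.0
      vertex 24.0 0.0 0.0
      vertex 24.0 0.0 8.0
    endloop
  endfacet
  facet normal 0.0000 -1.0000 0.0000
    outer loop
      vertex 0.0 0.0 0.0
      vertex 24.0 0.0 8.0
      vertex 0.0 0.0 8.0
    endloop
  endfacet
  facet normal 1.0000 0.0000 0.0000
    outer loop
      vertex 24.0 0.0 0.0
      vertex 24.0 10.0 0.0
      vertex 24.0 10.0 8.0
    endloop
  endfacet
  facet normal 1.0000 0.0000 0.0000
    outer loop
      vertex 24.0 0.0 0.0
      vertex 24.0 10.0 8.0
      vertex 24.0 0.0 8.0
    endloop
  endfacet
  facet normal 0.0000 1.0000 0.0000
    outer loop
      vertex 24.0 10.0 0.0
      vertex 6.0 10.0 0.0
      vertex 6.0 10.0 8.0
    endloop
  endfacet
  facet normal 0.0000 1.0000 0.0000
    outer loop
      vertex 24.0 10.0 0.0
      vertex 6.0 10.0 8.0
      vertex 24.0 10.0 8.0
    endloop
  endfacet
  facet normal 1.0000 0.0000 0.0000
    outer loop
      vertex 6.0 10.0 0.0
      vertex 6.0 22.0 0.0
      vertex 6.0 22.0 8.0
    endloop
  endfacet
  facet normal 1.0000 0.0000 0.0000
    outer loop
      vertex 6.0 10.0 0.0
      vertex 6.0 22.0 8.0
      vertex 6.0 10.0 8.0
    endloop
  endfacet
  facet normal 0.0000 1.0000 0.0000
    outer loop
      vertex 6.0 22.0 0.0
      vertex 0.0 22.0 0.0
      vertex 0.0 22.0 8.0
    endloop
  endfacet
  facet normal 0.0000 1.0000 0.0000
    outer loop
      vertex 6.0 22.0 0.0
      vertex 0.0 22.0 8.0
      vertex 6.0 22.0 8.0
    endloop
  endfacet
  facet normal -1.0000 0.0000 0.0000
    outer loop
      vertex 0.0 22.0 0.0
      vertex 0.0 0.0 0.0
      vertex 0.0 0.0 8.0
    endloop
  endfacet
  facet normal -1.0000 0.0000 0.0000
    outer loop
      vertex 0.0 22.0 0.0
      vertex 0.0 0.0 8.0
      vertex 0.0 22.0 8.0
    endloop
  endfacet
endsolid part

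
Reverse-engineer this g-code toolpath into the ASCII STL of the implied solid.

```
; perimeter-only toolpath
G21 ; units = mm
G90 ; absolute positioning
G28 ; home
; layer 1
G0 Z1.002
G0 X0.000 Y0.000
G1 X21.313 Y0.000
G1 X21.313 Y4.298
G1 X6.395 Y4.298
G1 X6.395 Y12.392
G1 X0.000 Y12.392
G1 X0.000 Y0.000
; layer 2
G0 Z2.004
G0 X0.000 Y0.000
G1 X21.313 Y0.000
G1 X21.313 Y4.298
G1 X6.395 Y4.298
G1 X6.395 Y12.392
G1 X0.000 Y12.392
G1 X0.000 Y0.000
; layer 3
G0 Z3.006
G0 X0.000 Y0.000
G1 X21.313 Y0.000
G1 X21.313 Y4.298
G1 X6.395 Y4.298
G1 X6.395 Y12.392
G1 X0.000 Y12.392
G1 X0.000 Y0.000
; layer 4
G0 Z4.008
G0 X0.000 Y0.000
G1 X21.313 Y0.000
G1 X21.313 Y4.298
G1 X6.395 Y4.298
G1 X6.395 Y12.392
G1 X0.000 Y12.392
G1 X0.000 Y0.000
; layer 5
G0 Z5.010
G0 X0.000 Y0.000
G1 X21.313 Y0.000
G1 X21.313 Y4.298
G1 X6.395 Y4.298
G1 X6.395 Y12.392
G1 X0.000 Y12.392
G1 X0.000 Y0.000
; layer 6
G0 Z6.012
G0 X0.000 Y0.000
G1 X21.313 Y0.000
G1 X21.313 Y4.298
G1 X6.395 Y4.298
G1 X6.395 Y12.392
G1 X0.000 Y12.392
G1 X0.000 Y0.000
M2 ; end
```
solid part
  facet normal 0.0000 0.0000 -1.0000
    outer loop
      vertex 21.313 4.298 0.000
      vertex 21.313 0.000 0.000
      vertex 0.000 0.000 0.000
    endloop
  endfacet
  facet normal 0.0000 0.0000 -1.0000
    outer loop
      vertex 6.395 4.298 0.000
      vertex 21.313 4.298 0.000
      vertex 0.000 0.000 0.000
    endloop
  endfacet
  facet normal 0.0000 0.0000 -1.0000
    outer loop
      vertex 6.395 12.392 0.000
      vertex 6.395 4.298 0.000
      vertex 0.000 0.000 0.000
    endloop
  endfacet
  facet normal 0.0000 0.0000 -1.0000
    outer loop
      vertex 0.000 12.392 0.000
      vertex 6.395 12.392 0.000
      vertex 0.000 0.000 0.000
    endloop
  endfacet
  facet normal 0.0000 0.0000 1.0000
    outer loop
      vertex 0.000 0.000 6.012
      vertex 21.313 0.000 6.012
      vertex 21.313 4.298 6.012
    endloop
  endfacet
  facet normal 0.0000 0.0000 1.0000
    outer loop
      vertex 0.000 0.000 6.012
      vertex 21.313 4.298 6.012
      vertex 6.395 4.298 6.012
    endloop
  endfacet
  facet normal 0.0000 0.0000 1.0000
    outer loop
      vertex 0.000 0.000 6.012
      vertex 6.395 4.298 6.012
      vertex 6.395 12.392 6.012
    endloop
  endfacet
  facet normal 0.0000 0.0000 1.0000
    outer loop
      vertex 0.000 0.000 6.012
      vertex 6.395 12.392 6.012
      vertex 0.000 12.392 6.012
    endloop
  endfacet
  facet normal 0.0000 -1.0000 0.0000
    outer loop
      vertex 0.000 0.000 0.000
      vertex 21.313 0.000 0.000
      vertex 21.313 0.000 6.012
    endloop
  endfacet
  facet normal 0.0000 -1.0000 0.0000
    outer loop
      vertex 0.000 0.000 0.000
      vertex 21.313 0.000 6.012
      vertex 0.000 0.000 6.012
    endloop
  endfacet
  facet normal 1.0000 0.0000 0.0000
    outer loop
      vertex 21.313 0.000 0.000
      vertex 21.313 4.298 0.000
      vertex 21.313 4.298 6.012
    endloop
  endfacet
  facet normal 1.0000 0.0000 0.0000
    outer loop
      vertex 21.313 0.000 0.000
      vertex 21.313 4.298 6.012
      vertex 21.313 0.000 6.012
    endloop
  endfacet
  facet normal 0.0000 1.0000 0.0000
    outer loop
      vertex 21.313 4.298 0.000
      vertex 6.395 4.298 0.000
      vertex 6.395 4.298 6.012
    endloop
  endfacet
  facet normal 0.0000 1.0000 0.0000
    outer loop
      vertex 21.313 4.298 0.000
      vertex 6.395 4.298 6.012
      vertex 21.313 4.298 6.012
    endloop
  endfacet
  facet normal 1.0000 0.0000 0.0000
    outer loop
      vertex 6.395 4.298 0.000
      vertex 6.395 12.392 0.000
      vertex 6.395 12.392 6.012
    endloop
  endfacet
  facet normal 1.0000 0.0000 0.0000
    outer loop
      vertex 6.395 4.298 0.000
      vertex 6.395 12.392 6.012
      vertex 6.395 4.298 6.012
    endloop
  endfacet
  facet normal 0.0000 1.0000 0.0000
    outer loop
      vertex 6.395 12.392 0.000
      vertex 0.000 12.392 0.000
      vertex 0.000 12.392 6.012
    endloop
  endfacet
  facet normal 0.0000 1.0000 0.0000
    outer loop
      vertex 6.395 12.392 0.000
      vertex 0.000 12.392 6.012
      vertex 6.395 12.392 6.012
    endloop
  endfacet
  facet normal -1.0000 0.0000 0.0000
    outer loop
      vertex 0.000 12.392 0.000
      vertex 0.000 0.000 0.000
      vertex 0.000 0.000 6.012
    endloop
  endfacet
  facet normal -1.0000 0.0000 0.0000
    outer loop
      vertex 0.000 12.392 0.000
      vertex 0.000 0.000 6.012
      vertex 0.000 12.392 6.012
    endloop
  endfacet
endsolid part

The G0 Z moves step by Δz≈1.002 mm. Every layer's G1 loop is the same polygon, so the solid is a straight extrusion of it from z=0 to z≈6.01. Closing with flat bottom and top caps and triangulating gives 20 facets — an L-shaped prism: outer 21.3 × 12.4 mm, arm thicknesses ≈ 4.3 mm (horizontal) and 6.39 mm (vertical), extruded 6.01 mm in z.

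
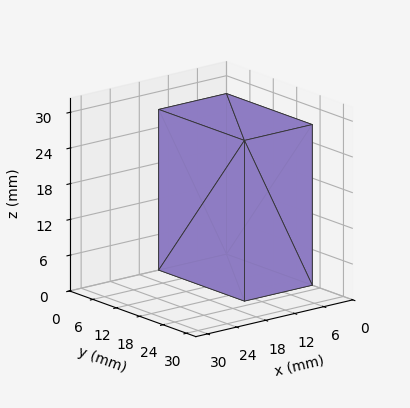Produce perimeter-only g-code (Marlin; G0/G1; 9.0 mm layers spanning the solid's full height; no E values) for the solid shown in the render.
Reading the render: the shape is a rectangular box, roughly 14 × 22 mm footprint and 27 mm tall (dimensions read to the nearest mm from the axis ticks). For the g-code, the solid's height is divided into equal slices at the stated Δz and each level perimeter traced with G1 moves after a G0 lift.

; perimeter-only toolpath
G21 ; units = mm
G90 ; absolute positioning
G28 ; home
; layer 1
G0 Z9.0
G0 X0.0 Y0.0
G1 X14.0 Y0.0
G1 X14.0 Y22.0
G1 X0.0 Y22.0
G1 X0.0 Y0.0
; layer 2
G0 Z18.0
G0 X0.0 Y0.0
G1 X14.0 Y0.0
G1 X14.0 Y22.0
G1 X0.0 Y22.0
G1 X0.0 Y0.0
; layer 3
G0 Z27.0
G0 X0.0 Y0.0
G1 X14.0 Y0.0
G1 X14.0 Y22.0
G1 X0.0 Y22.0
G1 X0.0 Y0.0
M2 ; end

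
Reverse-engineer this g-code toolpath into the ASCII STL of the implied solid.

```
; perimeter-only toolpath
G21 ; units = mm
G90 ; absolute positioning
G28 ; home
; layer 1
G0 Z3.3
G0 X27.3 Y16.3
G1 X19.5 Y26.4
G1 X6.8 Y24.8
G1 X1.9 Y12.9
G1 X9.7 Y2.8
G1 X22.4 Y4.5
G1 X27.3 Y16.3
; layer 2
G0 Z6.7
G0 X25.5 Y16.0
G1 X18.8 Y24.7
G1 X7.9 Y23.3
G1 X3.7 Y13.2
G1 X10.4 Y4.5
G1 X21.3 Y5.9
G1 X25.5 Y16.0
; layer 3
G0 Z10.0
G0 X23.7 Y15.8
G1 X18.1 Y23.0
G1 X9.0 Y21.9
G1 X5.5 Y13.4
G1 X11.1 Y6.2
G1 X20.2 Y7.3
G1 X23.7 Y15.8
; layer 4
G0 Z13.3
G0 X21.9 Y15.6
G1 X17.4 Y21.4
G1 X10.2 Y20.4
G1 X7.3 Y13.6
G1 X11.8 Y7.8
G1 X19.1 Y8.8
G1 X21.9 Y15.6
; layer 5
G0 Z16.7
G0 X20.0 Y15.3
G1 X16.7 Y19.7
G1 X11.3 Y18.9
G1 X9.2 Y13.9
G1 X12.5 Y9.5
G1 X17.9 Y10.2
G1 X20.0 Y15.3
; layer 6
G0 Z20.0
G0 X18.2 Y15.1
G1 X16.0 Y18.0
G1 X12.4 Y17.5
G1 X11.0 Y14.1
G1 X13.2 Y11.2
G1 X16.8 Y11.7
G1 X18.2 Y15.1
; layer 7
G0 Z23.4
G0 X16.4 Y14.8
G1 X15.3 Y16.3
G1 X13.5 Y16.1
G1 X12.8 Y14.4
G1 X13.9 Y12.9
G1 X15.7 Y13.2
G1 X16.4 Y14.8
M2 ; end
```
solid part
  facet normal 0.0000 0.0000 -1.0000
    outer loop
      vertex 5.7 26.2 0.0
      vertex 20.2 28.1 0.0
      vertex 29.1 16.5 0.0
    endloop
  endfacet
  facet normal 0.0000 0.0000 -1.0000
    outer loop
      vertex 0.1 12.7 0.0
      vertex 5.7 26.2 0.0
      vertex 29.1 16.5 0.0
    endloop
  endfacet
  facet normal 0.0000 0.0000 -1.0000
    outer loop
      vertex 9.0 1.1 0.0
      vertex 0.1 12.7 0.0
      vertex 29.1 16.5 0.0
    endloop
  endfacet
  facet normal 0.0000 0.0000 -1.0000
    outer loop
      vertex 23.5 3.0 0.0
      vertex 9.0 1.1 0.0
      vertex 29.1 16.5 0.0
    endloop
  endfacet
  facet normal 0.7169 0.5500 0.4285
    outer loop
      vertex 29.1 16.5 0.0
      vertex 20.2 28.1 0.0
      vertex 14.6 14.6 26.7
    endloop
  endfacet
  facet normal -0.1174 0.8959 0.4284
    outer loop
      vertex 20.2 28.1 0.0
      vertex 5.7 26.2 0.0
      vertex 14.6 14.6 26.7
    endloop
  endfacet
  facet normal -0.8345 0.3462 0.4286
    outer loop
      vertex 5.7 26.2 0.0
      vertex 0.1 12.7 0.0
      vertex 14.6 14.6 26.7
    endloop
  endfacet
  facet normal -0.7169 -0.5500 0.4285
    outer loop
      vertex 0.1 12.7 0.0
      vertex 9.0 1.1 0.0
      vertex 14.6 14.6 26.7
    endloop
  endfacet
  facet normal 0.1174 -0.8959 0.4284
    outer loop
      vertex 9.0 1.1 0.0
      vertex 23.5 3.0 0.0
      vertex 14.6 14.6 26.7
    endloop
  endfacet
  facet normal 0.8345 -0.3462 0.4286
    outer loop
      vertex 23.5 3.0 0.0
      vertex 29.1 16.5 0.0
      vertex 14.6 14.6 26.7
    endloop
  endfacet
endsolid part

The G0 Z moves step by Δz≈3.3 mm. The G1 loops shrink linearly with z, so the solid tapers from its base footprint up to z≈26.7. Closing with a flat bottom cap and the tapered top and triangulating gives 10 facets — a regular 6-sided pyramid, base circumscribed radius ≈ 14.6 mm, apex at z ≈ 26.7 mm.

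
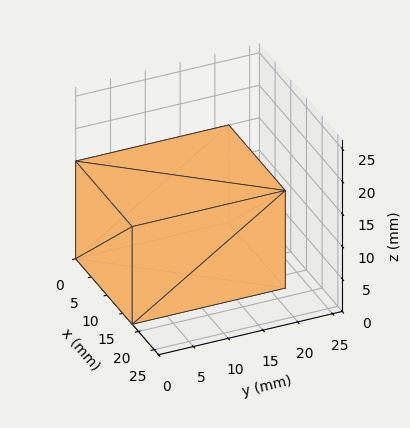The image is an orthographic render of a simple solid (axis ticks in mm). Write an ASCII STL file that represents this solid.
Reading the render: the shape is a rectangular box, roughly 18 × 22 mm footprint and 15 mm tall (dimensions read to the nearest mm from the axis ticks). For the STL, each face is triangulated and given an outward normal.

solid part
  facet normal 0.0000 0.0000 -1.0000
    outer loop
      vertex 18.00 22.00 0.00
      vertex 18.00 0.00 0.00
      vertex 0.00 0.00 0.00
    endloop
  endfacet
  facet normal 0.0000 0.0000 -1.0000
    outer loop
      vertex 0.00 22.00 0.00
      vertex 18.00 22.00 0.00
      vertex 0.00 0.00 0.00
    endloop
  endfacet
  facet normal 0.0000 0.0000 1.0000
    outer loop
      vertex 0.00 0.00 15.00
      vertex 18.00 0.00 15.00
      vertex 18.00 22.00 15.00
    endloop
  endfacet
  facet normal 0.0000 0.0000 1.0000
    outer loop
      vertex 0.00 0.00 15.00
      vertex 18.00 22.00 15.00
      vertex 0.00 22.00 15.00
    endloop
  endfacet
  facet normal 0.0000 -1.0000 0.0000
    outer loop
      vertex 0.00 0.00 0.00
      vertex 18.00 0.00 0.00
      vertex 18.00 0.00 15.00
    endloop
  endfacet
  facet normal 0.0000 -1.0000 0.0000
    outer loop
      vertex 0.00 0.00 0.00
      vertex 18.00 0.00 15.00
      vertex 0.00 0.00 15.00
    endloop
  endfacet
  facet normal 0.0000 1.0000 0.0000
    outer loop
      vertex 18.00 22.00 15.00
      vertex 18.00 22.00 0.00
      vertex 0.00 22.00 0.00
    endloop
  endfacet
  facet normal 0.0000 1.0000 0.0000
    outer loop
      vertex 0.00 22.00 15.00
      vertex 18.00 22.00 15.00
      vertex 0.00 22.00 0.00
    endloop
  endfacet
  facet normal -1.0000 0.0000 0.0000
    outer loop
      vertex 0.00 22.00 15.00
      vertex 0.00 22.00 0.00
      vertex 0.00 0.00 0.00
    endloop
  endfacet
  facet normal -1.0000 0.0000 0.0000
    outer loop
      vertex 0.00 0.00 15.00
      vertex 0.00 22.00 15.00
      vertex 0.00 0.00 0.00
    endloop
  endfacet
  facet normal 1.0000 0.0000 0.0000
    outer loop
      vertex 18.00 0.00 0.00
      vertex 18.00 22.00 0.00
      vertex 18.00 22.00 15.00
    endloop
  endfacet
  facet normal 1.0000 0.0000 0.0000
    outer loop
      vertex 18.00 0.00 0.00
      vertex 18.00 22.00 15.00
      vertex 18.00 0.00 15.00
    endloop
  endfacet
endsolid part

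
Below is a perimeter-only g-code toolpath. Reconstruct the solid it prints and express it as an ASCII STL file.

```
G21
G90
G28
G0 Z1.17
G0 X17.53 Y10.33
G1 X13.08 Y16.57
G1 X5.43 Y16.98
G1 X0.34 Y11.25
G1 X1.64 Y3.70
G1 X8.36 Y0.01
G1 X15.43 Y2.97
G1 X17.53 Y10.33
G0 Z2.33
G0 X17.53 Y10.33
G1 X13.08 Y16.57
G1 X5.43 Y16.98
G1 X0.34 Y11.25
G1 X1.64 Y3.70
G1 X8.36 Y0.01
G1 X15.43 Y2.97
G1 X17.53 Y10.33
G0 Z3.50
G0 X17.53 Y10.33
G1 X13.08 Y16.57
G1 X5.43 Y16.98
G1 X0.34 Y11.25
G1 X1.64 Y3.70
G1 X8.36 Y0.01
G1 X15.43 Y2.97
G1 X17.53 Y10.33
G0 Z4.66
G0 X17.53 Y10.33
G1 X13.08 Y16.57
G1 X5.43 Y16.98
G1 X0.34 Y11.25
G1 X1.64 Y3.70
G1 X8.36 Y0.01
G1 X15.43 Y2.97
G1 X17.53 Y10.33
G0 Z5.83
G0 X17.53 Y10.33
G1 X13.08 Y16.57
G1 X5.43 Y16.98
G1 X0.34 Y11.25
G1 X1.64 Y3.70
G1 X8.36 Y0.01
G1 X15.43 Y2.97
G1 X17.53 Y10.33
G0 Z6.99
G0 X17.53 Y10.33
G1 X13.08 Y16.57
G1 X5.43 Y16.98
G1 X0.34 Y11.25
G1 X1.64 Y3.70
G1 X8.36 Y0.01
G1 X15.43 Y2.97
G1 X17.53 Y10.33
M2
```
solid part
  facet normal 0.0000 0.0000 -1.0000
    outer loop
      vertex 5.43 16.98 0.00
      vertex 13.08 16.57 0.00
      vertex 17.53 10.33 0.00
    endloop
  endfacet
  facet normal 0.0000 0.0000 -1.0000
    outer loop
      vertex 0.34 11.25 0.00
      vertex 5.43 16.98 0.00
      vertex 17.53 10.33 0.00
    endloop
  endfacet
  facet normal 0.0000 0.0000 -1.0000
    outer loop
      vertex 1.64 3.70 0.00
      vertex 0.34 11.25 0.00
      vertex 17.53 10.33 0.00
    endloop
  endfacet
  facet normal 0.0000 0.0000 -1.0000
    outer loop
      vertex 8.36 0.01 0.00
      vertex 1.64 3.70 0.00
      vertex 17.53 10.33 0.00
    endloop
  endfacet
  facet normal 0.0000 0.0000 -1.0000
    outer loop
      vertex 15.43 2.97 0.00
      vertex 8.36 0.01 0.00
      vertex 17.53 10.33 0.00
    endloop
  endfacet
  facet normal 0.0000 0.0000 1.0000
    outer loop
      vertex 17.53 10.33 6.99
      vertex 13.08 16.57 6.99
      vertex 5.43 16.98 6.99
    endloop
  endfacet
  facet normal 0.0000 0.0000 1.0000
    outer loop
      vertex 17.53 10.33 6.99
      vertex 5.43 16.98 6.99
      vertex 0.34 11.25 6.99
    endloop
  endfacet
  facet normal 0.0000 0.0000 1.0000
    outer loop
      vertex 17.53 10.33 6.99
      vertex 0.34 11.25 6.99
      vertex 1.64 3.70 6.99
    endloop
  endfacet
  facet normal 0.0000 0.0000 1.0000
    outer loop
      vertex 17.53 10.33 6.99
      vertex 1.64 3.70 6.99
      vertex 8.36 0.01 6.99
    endloop
  endfacet
  facet normal 0.0000 0.0000 1.0000
    outer loop
      vertex 17.53 10.33 6.99
      vertex 8.36 0.01 6.99
      vertex 15.43 2.97 6.99
    endloop
  endfacet
  facet normal 0.8142 0.5806 0.0000
    outer loop
      vertex 17.53 10.33 0.00
      vertex 13.08 16.57 0.00
      vertex 13.08 16.57 6.99
    endloop
  endfacet
  facet normal 0.8142 0.5806 0.0000
    outer loop
      vertex 17.53 10.33 0.00
      vertex 13.08 16.57 6.99
      vertex 17.53 10.33 6.99
    endloop
  endfacet
  facet normal 0.0535 0.9986 0.0000
    outer loop
      vertex 13.08 16.57 0.00
      vertex 5.43 16.98 0.00
      vertex 5.43 16.98 6.99
    endloop
  endfacet
  facet normal 0.0535 0.9986 0.0000
    outer loop
      vertex 13.08 16.57 0.00
      vertex 5.43 16.98 6.99
      vertex 13.08 16.57 6.99
    endloop
  endfacet
  facet normal -0.7476 0.6641 0.0000
    outer loop
      vertex 5.43 16.98 0.00
      vertex 0.34 11.25 0.00
      vertex 0.34 11.25 6.99
    endloop
  endfacet
  facet normal -0.7476 0.6641 0.0000
    outer loop
      vertex 5.43 16.98 0.00
      vertex 0.34 11.25 6.99
      vertex 5.43 16.98 6.99
    endloop
  endfacet
  facet normal -0.9855 -0.1697 0.0000
    outer loop
      vertex 0.34 11.25 0.00
      vertex 1.64 3.70 0.00
      vertex 1.64 3.70 6.99
    endloop
  endfacet
  facet normal -0.9855 -0.1697 0.0000
    outer loop
      vertex 0.34 11.25 0.00
      vertex 1.64 3.70 6.99
      vertex 0.34 11.25 6.99
    endloop
  endfacet
  facet normal -0.4813 -0.8765 0.0000
    outer loop
      vertex 1.64 3.70 0.00
      vertex 8.36 0.01 0.00
      vertex 8.36 0.01 6.99
    endloop
  endfacet
  facet normal -0.4813 -0.8765 0.0000
    outer loop
      vertex 1.64 3.70 0.00
      vertex 8.36 0.01 6.99
      vertex 1.64 3.70 6.99
    endloop
  endfacet
  facet normal 0.3862 -0.9224 0.0000
    outer loop
      vertex 8.36 0.01 0.00
      vertex 15.43 2.97 0.00
      vertex 15.43 2.97 6.99
    endloop
  endfacet
  facet normal 0.3862 -0.9224 0.0000
    outer loop
      vertex 8.36 0.01 0.00
      vertex 15.43 2.97 6.99
      vertex 8.36 0.01 6.99
    endloop
  endfacet
  facet normal 0.9616 -0.2744 0.0000
    outer loop
      vertex 15.43 2.97 0.00
      vertex 17.53 10.33 0.00
      vertex 17.53 10.33 6.99
    endloop
  endfacet
  facet normal 0.9616 -0.2744 0.0000
    outer loop
      vertex 15.43 2.97 0.00
      vertex 17.53 10.33 6.99
      vertex 15.43 2.97 6.99
    endloop
  endfacet
endsolid part

The G0 Z moves step by Δz≈1.17 mm. Every layer's G1 loop is the same polygon, so the solid is a straight extrusion of it from z=0 to z≈6.99. Closing with flat bottom and top caps and triangulating gives 24 facets — a regular 7-sided prism (a cylinder approximated with 7 flat sides), circumscribed radius ≈ 8.83 mm, height ≈ 6.99 mm.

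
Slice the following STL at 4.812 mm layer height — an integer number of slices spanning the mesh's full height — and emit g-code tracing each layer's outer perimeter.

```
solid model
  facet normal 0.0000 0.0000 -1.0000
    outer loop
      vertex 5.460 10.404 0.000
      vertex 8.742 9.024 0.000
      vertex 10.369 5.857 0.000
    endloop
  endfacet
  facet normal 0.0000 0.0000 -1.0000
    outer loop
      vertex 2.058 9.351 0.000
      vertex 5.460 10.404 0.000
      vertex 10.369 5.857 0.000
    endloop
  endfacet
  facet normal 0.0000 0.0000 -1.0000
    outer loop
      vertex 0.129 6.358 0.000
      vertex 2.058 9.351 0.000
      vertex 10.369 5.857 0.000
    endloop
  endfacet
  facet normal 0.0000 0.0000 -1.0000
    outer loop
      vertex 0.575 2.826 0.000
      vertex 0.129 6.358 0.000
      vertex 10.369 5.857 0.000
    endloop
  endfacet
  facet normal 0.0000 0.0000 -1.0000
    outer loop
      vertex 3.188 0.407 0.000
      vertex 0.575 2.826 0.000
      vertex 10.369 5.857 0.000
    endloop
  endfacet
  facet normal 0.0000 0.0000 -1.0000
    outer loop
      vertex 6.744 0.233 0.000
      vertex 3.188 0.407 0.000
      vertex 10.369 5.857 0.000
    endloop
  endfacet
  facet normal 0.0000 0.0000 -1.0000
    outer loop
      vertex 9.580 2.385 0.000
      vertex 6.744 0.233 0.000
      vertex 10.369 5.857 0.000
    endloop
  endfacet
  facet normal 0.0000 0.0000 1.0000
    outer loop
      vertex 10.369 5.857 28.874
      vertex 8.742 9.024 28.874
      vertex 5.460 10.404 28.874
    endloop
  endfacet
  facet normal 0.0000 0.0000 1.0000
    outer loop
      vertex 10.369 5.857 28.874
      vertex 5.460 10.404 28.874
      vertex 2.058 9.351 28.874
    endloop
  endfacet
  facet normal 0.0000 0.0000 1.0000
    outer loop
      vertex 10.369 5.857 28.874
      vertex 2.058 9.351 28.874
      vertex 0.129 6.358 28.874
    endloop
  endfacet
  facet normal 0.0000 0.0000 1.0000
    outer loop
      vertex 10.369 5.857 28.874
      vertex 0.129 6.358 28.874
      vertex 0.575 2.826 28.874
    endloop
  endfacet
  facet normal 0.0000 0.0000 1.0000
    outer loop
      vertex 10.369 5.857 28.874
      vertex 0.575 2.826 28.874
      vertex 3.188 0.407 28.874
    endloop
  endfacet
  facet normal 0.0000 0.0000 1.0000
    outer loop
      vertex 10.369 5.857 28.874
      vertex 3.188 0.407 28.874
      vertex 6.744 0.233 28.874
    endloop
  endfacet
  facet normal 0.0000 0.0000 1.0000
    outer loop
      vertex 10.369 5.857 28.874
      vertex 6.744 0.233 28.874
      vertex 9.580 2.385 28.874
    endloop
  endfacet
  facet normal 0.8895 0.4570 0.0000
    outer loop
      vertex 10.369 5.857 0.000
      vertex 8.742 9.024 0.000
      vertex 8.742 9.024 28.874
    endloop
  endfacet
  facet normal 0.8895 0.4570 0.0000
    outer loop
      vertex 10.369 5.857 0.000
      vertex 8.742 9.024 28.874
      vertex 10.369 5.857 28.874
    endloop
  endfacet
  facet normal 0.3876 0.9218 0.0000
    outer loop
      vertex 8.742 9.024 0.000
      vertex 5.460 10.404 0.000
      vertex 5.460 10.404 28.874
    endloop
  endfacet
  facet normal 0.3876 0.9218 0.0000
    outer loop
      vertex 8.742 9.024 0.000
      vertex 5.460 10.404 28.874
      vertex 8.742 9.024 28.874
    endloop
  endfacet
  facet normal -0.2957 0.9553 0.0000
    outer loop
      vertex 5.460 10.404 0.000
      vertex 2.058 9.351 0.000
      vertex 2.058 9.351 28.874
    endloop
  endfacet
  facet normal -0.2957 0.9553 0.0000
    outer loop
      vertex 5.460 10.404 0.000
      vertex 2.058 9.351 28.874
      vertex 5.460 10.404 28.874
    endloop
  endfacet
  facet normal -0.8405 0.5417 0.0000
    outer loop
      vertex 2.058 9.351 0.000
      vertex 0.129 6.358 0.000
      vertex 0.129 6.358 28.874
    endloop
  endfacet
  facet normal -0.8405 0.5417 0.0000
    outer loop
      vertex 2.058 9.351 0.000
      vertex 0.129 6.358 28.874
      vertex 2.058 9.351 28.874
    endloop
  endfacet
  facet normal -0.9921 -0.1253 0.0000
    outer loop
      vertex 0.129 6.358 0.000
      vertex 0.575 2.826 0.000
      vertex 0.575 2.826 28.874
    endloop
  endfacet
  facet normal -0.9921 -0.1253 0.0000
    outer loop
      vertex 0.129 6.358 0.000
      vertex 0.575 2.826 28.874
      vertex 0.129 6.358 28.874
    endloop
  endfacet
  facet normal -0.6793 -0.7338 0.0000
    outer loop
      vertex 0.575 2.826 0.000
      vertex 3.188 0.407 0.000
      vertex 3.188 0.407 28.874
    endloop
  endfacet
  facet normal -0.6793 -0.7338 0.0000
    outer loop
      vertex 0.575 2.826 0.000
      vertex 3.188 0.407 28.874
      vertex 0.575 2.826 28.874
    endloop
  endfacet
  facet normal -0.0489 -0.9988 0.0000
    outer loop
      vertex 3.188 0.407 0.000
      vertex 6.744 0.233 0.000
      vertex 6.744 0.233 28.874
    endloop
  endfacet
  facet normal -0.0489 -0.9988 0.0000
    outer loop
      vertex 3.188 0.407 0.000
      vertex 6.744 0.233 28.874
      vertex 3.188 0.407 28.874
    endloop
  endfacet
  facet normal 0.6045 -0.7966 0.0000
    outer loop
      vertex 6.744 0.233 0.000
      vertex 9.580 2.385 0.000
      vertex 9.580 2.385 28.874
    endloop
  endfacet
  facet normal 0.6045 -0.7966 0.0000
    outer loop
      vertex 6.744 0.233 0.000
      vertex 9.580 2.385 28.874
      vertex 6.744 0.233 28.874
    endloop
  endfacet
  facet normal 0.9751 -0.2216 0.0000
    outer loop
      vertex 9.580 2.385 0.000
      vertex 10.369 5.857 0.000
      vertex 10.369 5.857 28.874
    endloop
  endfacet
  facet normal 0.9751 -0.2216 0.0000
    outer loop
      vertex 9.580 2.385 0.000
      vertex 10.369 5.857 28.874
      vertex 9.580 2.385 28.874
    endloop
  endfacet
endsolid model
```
; perimeter-only toolpath
G21 ; units = mm
G90 ; absolute positioning
G28 ; home
; layer 1
G0 Z4.812
G0 X10.369 Y5.857
G1 X8.742 Y9.024
G1 X5.460 Y10.404
G1 X2.058 Y9.351
G1 X0.129 Y6.358
G1 X0.575 Y2.826
G1 X3.188 Y0.407
G1 X6.744 Y0.233
G1 X9.580 Y2.385
G1 X10.369 Y5.857
; layer 2
G0 Z9.625
G0 X10.369 Y5.857
G1 X8.742 Y9.024
G1 X5.460 Y10.404
G1 X2.058 Y9.351
G1 X0.129 Y6.358
G1 X0.575 Y2.826
G1 X3.188 Y0.407
G1 X6.744 Y0.233
G1 X9.580 Y2.385
G1 X10.369 Y5.857
; layer 3
G0 Z14.437
G0 X10.369 Y5.857
G1 X8.742 Y9.024
G1 X5.460 Y10.404
G1 X2.058 Y9.351
G1 X0.129 Y6.358
G1 X0.575 Y2.826
G1 X3.188 Y0.407
G1 X6.744 Y0.233
G1 X9.580 Y2.385
G1 X10.369 Y5.857
; layer 4
G0 Z19.249
G0 X10.369 Y5.857
G1 X8.742 Y9.024
G1 X5.460 Y10.404
G1 X2.058 Y9.351
G1 X0.129 Y6.358
G1 X0.575 Y2.826
G1 X3.188 Y0.407
G1 X6.744 Y0.233
G1 X9.580 Y2.385
G1 X10.369 Y5.857
; layer 5
G0 Z24.062
G0 X10.369 Y5.857
G1 X8.742 Y9.024
G1 X5.460 Y10.404
G1 X2.058 Y9.351
G1 X0.129 Y6.358
G1 X0.575 Y2.826
G1 X3.188 Y0.407
G1 X6.744 Y0.233
G1 X9.580 Y2.385
G1 X10.369 Y5.857
; layer 6
G0 Z28.874
G0 X10.369 Y5.857
G1 X8.742 Y9.024
G1 X5.460 Y10.404
G1 X2.058 Y9.351
G1 X0.129 Y6.358
G1 X0.575 Y2.826
G1 X3.188 Y0.407
G1 X6.744 Y0.233
G1 X9.580 Y2.385
G1 X10.369 Y5.857
M2 ; end

The solid is a regular 9-sided prism (a cylinder approximated with 9 flat sides), circumscribed radius ≈ 5.21 mm, height ≈ 28.9 mm. Slicing at Δz = 4.812 mm — 6 equal slices spanning the solid's height, so layer i sits at z = i·h/6 — gives 6 non-empty perimeters. Each is a 9-segment closed polygon; G0 lifts to the layer z and rapids to the start vertex, then G1 traces the edges.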